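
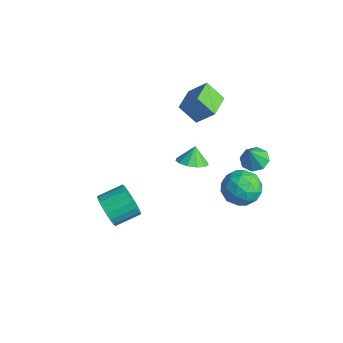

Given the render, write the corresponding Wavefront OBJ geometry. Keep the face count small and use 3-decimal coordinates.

v 0.41 4.074 -2.747
v 1.603 3.694 -2.746
v -0.203 2.146 -2.814
v 0.99 1.766 -2.813
v 0.499 2.293 -1.789
v 0.878 3.484 -1.748
v 0.522 2.356 -3.812
v 0.901 3.547 -3.771
v 1.671 2.633 -3.404
v 1.658 2.594 -2.154
v -0.258 3.246 -3.406
v -0.271 3.207 -2.156
v 1.061 4.053 -2.741
v 0.339 1.787 -2.819
v 0.051 2.096 -2.217
v 0.752 1.873 -2.217
v 0.635 3.93 -2.154
v 1.336 3.707 -2.153
v 0.687 2.883 -1.591
v 0.064 2.133 -3.407
v 0.765 1.91 -3.406
v 0.648 3.967 -3.343
v 1.349 3.744 -3.343
v 0.713 2.957 -3.969
v 1.802 3.206 -3.127
v 1.441 2.073 -3.166
v 1.166 2.419 -3.754
v 1.389 3.12 -3.729
v 1.794 3.183 -2.392
v 1.433 2.05 -2.431
v 1.145 2.359 -1.829
v 1.368 3.06 -1.805
v 1.834 2.559 -2.779
v -0.033 3.79 -3.129
v -0.394 2.657 -3.168
v 0.032 2.78 -3.755
v 0.255 3.481 -3.731
v -0.041 3.767 -2.394
v -0.402 2.634 -2.433
v 0.011 2.72 -1.831
v 0.234 3.421 -1.806
v -0.434 3.281 -2.781
v -0.933 0.691 -0.622
v -0.098 0.486 -0.266
v -1.247 1.089 0.342
v -0.063 0.974 -0.456
v -0.303 1.371 -0.699
v -0.744 1.552 -0.917
v -1.244 1.46 -1.042
v -1.646 1.123 -1.033
v -1.821 0.65 -0.895
v -1.714 0.189 -0.669
v -1.36 -0.113 -0.429
v -0.869 -0.159 -0.25
v -0.399 0.064 -0.189
v -5.24 3.077 1.058
v -4.439 3.798 2.144
v -4.4 3.722 0.01
v -3.598 4.442 1.096
v -4.162 1.778 1.124
v -3.36 2.498 2.21
v -3.321 2.422 0.076
v -2.52 3.143 1.162
v 2.034 2.826 1.125
v 2.63 3.396 1.216
v 2.346 2.294 2.415
v 2.068 3.596 1.434
v 1.486 3.344 1.471
v 1.225 2.789 1.305
v 1.438 2.256 1.034
v 2 2.057 0.816
v 2.582 2.308 0.779
v 2.843 2.863 0.945
v -1.669 -4.356 -3.128
v -1.261 -4.796 -2.231
v -0.963 -3.345 -1.654
v -1.371 -2.904 -2.552
v -0.898 -4.767 -2.494
v -0.6 -3.315 -1.917
v -0.669 -4.666 -2.866
v -0.37 -3.215 -2.289
v -0.612 -4.511 -3.284
v -0.313 -3.06 -2.707
v -0.738 -4.33 -3.675
v -0.44 -2.879 -3.098
v -1.025 -4.153 -3.971
v -0.727 -2.702 -3.395
v -1.424 -4.011 -4.122
v -1.125 -2.56 -3.545
v -1.865 -3.929 -4.101
v -1.566 -2.477 -3.524
v -2.272 -3.92 -3.912
v -1.973 -2.469 -3.335
v -2.575 -3.987 -3.587
v -2.276 -2.536 -3.01
v -2.721 -4.117 -3.183
v -2.423 -2.666 -2.606
v -2.686 -4.289 -2.77
v -2.387 -2.838 -2.193
v -2.474 -4.472 -2.418
v -2.176 -3.021 -1.841
v -2.124 -4.635 -2.19
v -1.825 -3.184 -1.613
v -1.695 -4.75 -2.123
v -1.396 -3.299 -1.546
f 1 38 17
f 38 12 41
f 17 41 6
f 38 41 17
f 1 17 13
f 17 6 18
f 13 18 2
f 17 18 13
f 1 13 22
f 13 2 23
f 22 23 8
f 13 23 22
f 1 22 34
f 22 8 37
f 34 37 11
f 22 37 34
f 1 34 38
f 34 11 42
f 38 42 12
f 34 42 38
f 2 18 29
f 18 6 32
f 29 32 10
f 18 32 29
f 6 41 19
f 41 12 40
f 19 40 5
f 41 40 19
f 12 42 39
f 42 11 35
f 39 35 3
f 42 35 39
f 11 37 36
f 37 8 24
f 36 24 7
f 37 24 36
f 8 23 28
f 23 2 25
f 28 25 9
f 23 25 28
f 4 30 16
f 30 10 31
f 16 31 5
f 30 31 16
f 4 16 14
f 16 5 15
f 14 15 3
f 16 15 14
f 4 14 21
f 14 3 20
f 21 20 7
f 14 20 21
f 4 21 26
f 21 7 27
f 26 27 9
f 21 27 26
f 4 26 30
f 26 9 33
f 30 33 10
f 26 33 30
f 5 31 19
f 31 10 32
f 19 32 6
f 31 32 19
f 3 15 39
f 15 5 40
f 39 40 12
f 15 40 39
f 7 20 36
f 20 3 35
f 36 35 11
f 20 35 36
f 9 27 28
f 27 7 24
f 28 24 8
f 27 24 28
f 10 33 29
f 33 9 25
f 29 25 2
f 33 25 29
f 44 43 46
f 44 46 45
f 46 43 47
f 46 47 45
f 47 43 48
f 47 48 45
f 48 43 49
f 48 49 45
f 49 43 50
f 49 50 45
f 50 43 51
f 50 51 45
f 51 43 52
f 51 52 45
f 52 43 53
f 52 53 45
f 53 43 54
f 53 54 45
f 54 43 55
f 54 55 45
f 55 43 44
f 55 44 45
f 57 59 56
f 60 57 56
f 56 59 58
f 58 60 56
f 57 63 59
f 61 57 60
f 61 63 57
f 59 63 58
f 62 60 58
f 58 63 62
f 62 61 60
f 63 61 62
f 65 64 67
f 65 67 66
f 67 64 68
f 67 68 66
f 68 64 69
f 68 69 66
f 69 64 70
f 69 70 66
f 70 64 71
f 70 71 66
f 71 64 72
f 71 72 66
f 72 64 73
f 72 73 66
f 73 64 65
f 73 65 66
f 75 74 78
f 75 78 76
f 76 78 79
f 76 79 77
f 78 74 80
f 78 80 79
f 79 80 81
f 79 81 77
f 80 74 82
f 80 82 81
f 81 82 83
f 81 83 77
f 82 74 84
f 82 84 83
f 83 84 85
f 83 85 77
f 84 74 86
f 84 86 85
f 85 86 87
f 85 87 77
f 86 74 88
f 86 88 87
f 87 88 89
f 87 89 77
f 88 74 90
f 88 90 89
f 89 90 91
f 89 91 77
f 90 74 92
f 90 92 91
f 91 92 93
f 91 93 77
f 92 74 94
f 92 94 93
f 93 94 95
f 93 95 77
f 94 74 96
f 94 96 95
f 95 96 97
f 95 97 77
f 96 74 98
f 96 98 97
f 97 98 99
f 97 99 77
f 98 74 100
f 98 100 99
f 99 100 101
f 99 101 77
f 100 74 102
f 100 102 101
f 101 102 103
f 101 103 77
f 102 74 104
f 102 104 103
f 103 104 105
f 103 105 77
f 104 74 75
f 104 75 105
f 105 75 76
f 105 76 77



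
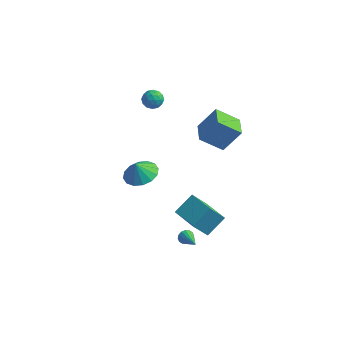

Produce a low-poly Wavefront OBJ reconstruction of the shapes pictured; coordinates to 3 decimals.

v 2.252 -0.335 3.247
v 3.103 0.29 4.693
v 1.514 0.898 3.149
v 2.365 1.522 4.595
v 3.475 0.318 2.245
v 4.326 0.942 3.691
v 2.737 1.55 2.147
v 3.588 2.175 3.593
v 2.611 -2.62 -3.921
v 2.885 -2.574 -4.337
v 3.709 -3.52 -3.299
v 2.959 -2.378 -4.186
v 2.94 -2.247 -3.963
v 2.833 -2.216 -3.73
v 2.667 -2.293 -3.547
v 2.485 -2.458 -3.465
v 2.337 -2.667 -3.506
v 2.262 -2.863 -3.657
v 2.281 -2.994 -3.879
v 2.388 -3.025 -4.113
v 2.555 -2.948 -4.295
v 2.737 -2.783 -4.377
v -1.247 -0.986 -1.01
v -0.603 -1.875 -1.068
v -1.473 -1.214 -0.01
v -0.26 -1.456 -0.895
v -0.181 -0.91 -0.752
v -0.388 -0.385 -0.679
v -0.825 -0.02 -0.694
v -1.376 0.085 -0.794
v -1.892 -0.096 -0.952
v -2.235 -0.516 -1.125
v -2.314 -1.061 -1.267
v -2.107 -1.587 -1.341
v -1.67 -1.951 -1.326
v -1.119 -2.057 -1.226
v -2.994 2.577 2.89
v -2.497 2.868 3.314
v -2.163 2.152 2.206
v -1.666 2.443 2.63
v -2.06 1.895 2.865
v -2.573 2.157 3.288
v -2.087 2.863 2.232
v -2.6 3.125 2.655
v -1.936 3.044 2.907
v -1.919 2.446 3.298
v -2.741 2.574 2.222
v -2.724 1.976 2.613
v -2.818 2.76 3.162
v -1.842 2.26 2.358
v -2.073 1.938 2.496
v -1.781 2.109 2.745
v -2.863 2.342 3.147
v -2.571 2.513 3.396
v -2.314 1.941 3.132
v -2.089 2.507 2.124
v -1.797 2.678 2.373
v -2.879 2.911 2.775
v -2.587 3.082 3.024
v -2.346 3.079 2.388
v -2.196 3.034 3.172
v -1.708 2.785 2.77
v -1.955 3.031 2.536
v -2.257 3.186 2.785
v -2.187 2.683 3.402
v -1.698 2.433 3
v -1.93 2.111 3.138
v -2.232 2.265 3.387
v -1.857 2.786 3.163
v -2.962 2.587 2.52
v -2.473 2.337 2.118
v -2.428 2.755 2.133
v -2.73 2.909 2.382
v -2.952 2.235 2.75
v -2.464 1.986 2.348
v -2.403 1.834 2.735
v -2.705 1.989 2.984
v -2.803 2.234 2.357
v 2.669 -1.825 -3.592
v 3.193 -0.658 -2.682
v 1.037 -1.006 -3.703
v 1.561 0.162 -2.794
v 3.199 -0.962 -5.006
v 3.723 0.206 -4.097
v 1.567 -0.142 -5.118
v 2.091 1.025 -4.208
f 2 4 1
f 5 2 1
f 1 4 3
f 3 5 1
f 2 8 4
f 6 2 5
f 6 8 2
f 4 8 3
f 7 5 3
f 3 8 7
f 7 6 5
f 8 6 7
f 10 9 12
f 10 12 11
f 12 9 13
f 12 13 11
f 13 9 14
f 13 14 11
f 14 9 15
f 14 15 11
f 15 9 16
f 15 16 11
f 16 9 17
f 16 17 11
f 17 9 18
f 17 18 11
f 18 9 19
f 18 19 11
f 19 9 20
f 19 20 11
f 20 9 21
f 20 21 11
f 21 9 22
f 21 22 11
f 22 9 10
f 22 10 11
f 24 23 26
f 24 26 25
f 26 23 27
f 26 27 25
f 27 23 28
f 27 28 25
f 28 23 29
f 28 29 25
f 29 23 30
f 29 30 25
f 30 23 31
f 30 31 25
f 31 23 32
f 31 32 25
f 32 23 33
f 32 33 25
f 33 23 34
f 33 34 25
f 34 23 35
f 34 35 25
f 35 23 36
f 35 36 25
f 36 23 24
f 36 24 25
f 37 74 53
f 74 48 77
f 53 77 42
f 74 77 53
f 37 53 49
f 53 42 54
f 49 54 38
f 53 54 49
f 37 49 58
f 49 38 59
f 58 59 44
f 49 59 58
f 37 58 70
f 58 44 73
f 70 73 47
f 58 73 70
f 37 70 74
f 70 47 78
f 74 78 48
f 70 78 74
f 38 54 65
f 54 42 68
f 65 68 46
f 54 68 65
f 42 77 55
f 77 48 76
f 55 76 41
f 77 76 55
f 48 78 75
f 78 47 71
f 75 71 39
f 78 71 75
f 47 73 72
f 73 44 60
f 72 60 43
f 73 60 72
f 44 59 64
f 59 38 61
f 64 61 45
f 59 61 64
f 40 66 52
f 66 46 67
f 52 67 41
f 66 67 52
f 40 52 50
f 52 41 51
f 50 51 39
f 52 51 50
f 40 50 57
f 50 39 56
f 57 56 43
f 50 56 57
f 40 57 62
f 57 43 63
f 62 63 45
f 57 63 62
f 40 62 66
f 62 45 69
f 66 69 46
f 62 69 66
f 41 67 55
f 67 46 68
f 55 68 42
f 67 68 55
f 39 51 75
f 51 41 76
f 75 76 48
f 51 76 75
f 43 56 72
f 56 39 71
f 72 71 47
f 56 71 72
f 45 63 64
f 63 43 60
f 64 60 44
f 63 60 64
f 46 69 65
f 69 45 61
f 65 61 38
f 69 61 65
f 80 82 79
f 83 80 79
f 79 82 81
f 81 83 79
f 80 86 82
f 84 80 83
f 84 86 80
f 82 86 81
f 85 83 81
f 81 86 85
f 85 84 83
f 86 84 85



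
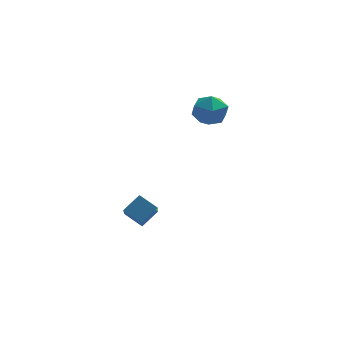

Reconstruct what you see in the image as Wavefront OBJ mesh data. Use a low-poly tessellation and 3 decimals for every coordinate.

v -2.044 -1.158 -2.015
v -1.486 -0.779 -1.515
v -2.006 0.326 -3.184
v -1.448 0.705 -2.684
v -1.432 -1.505 -2.436
v -0.874 -1.126 -1.936
v -1.394 -0.021 -3.605
v -0.836 0.358 -3.105
v 0.627 1.73 1.793
v 1.361 1.77 1.742
v 0.639 0.71 1.178
v 1.373 0.75 1.127
v 1.056 0.619 1.778
v 1.049 1.249 2.158
v 0.951 1.231 0.762
v 0.944 1.861 1.142
v 1.561 1.461 1.104
v 1.625 1.083 1.732
v 0.375 1.397 1.188
v 0.439 1.019 1.816
f 2 4 1
f 5 2 1
f 1 4 3
f 3 5 1
f 2 8 4
f 6 2 5
f 6 8 2
f 4 8 3
f 7 5 3
f 3 8 7
f 7 6 5
f 8 6 7
f 9 20 14
f 9 14 10
f 9 10 16
f 9 16 19
f 9 19 20
f 10 14 18
f 14 20 13
f 20 19 11
f 19 16 15
f 16 10 17
f 12 18 13
f 12 13 11
f 12 11 15
f 12 15 17
f 12 17 18
f 13 18 14
f 11 13 20
f 15 11 19
f 17 15 16
f 18 17 10



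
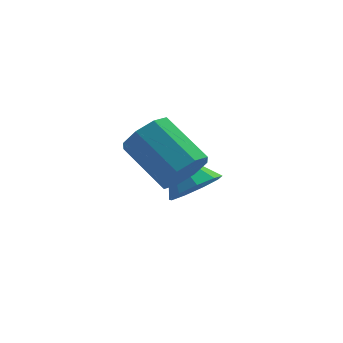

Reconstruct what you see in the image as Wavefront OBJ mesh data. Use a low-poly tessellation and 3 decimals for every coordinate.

v 1.97 -1.357 -4.411
v 2.94 -1.375 -3.915
v 1.33 -0.023 -3.109
v 2.937 -0.855 -4.45
v 2.481 -0.57 -4.966
v 1.785 -0.653 -5.222
v 1.176 -1.065 -5.099
v 0.939 -1.614 -4.654
v 1.183 -2.042 -4.095
v 1.796 -2.15 -3.684
v 2.49 -1.886 -3.613
v 0.801 -4.306 -1.445
v 1.551 -4.288 -0.799
v 0.589 -2.636 0.271
v -0.161 -2.654 -0.375
v 1.669 -3.833 -1.394
v 0.708 -2.182 -0.324
v 1.279 -3.656 -2.018
v 0.318 -2.004 -0.948
v 0.609 -3.859 -2.307
v -0.353 -2.207 -1.237
v 0.051 -4.324 -2.091
v -0.911 -2.672 -1.021
v -0.068 -4.778 -1.496
v -1.029 -3.127 -0.426
v 0.322 -4.956 -0.872
v -0.639 -3.304 0.198
v 0.993 -4.753 -0.583
v 0.031 -3.101 0.487
f 2 1 4
f 2 4 3
f 4 1 5
f 4 5 3
f 5 1 6
f 5 6 3
f 6 1 7
f 6 7 3
f 7 1 8
f 7 8 3
f 8 1 9
f 8 9 3
f 9 1 10
f 9 10 3
f 10 1 11
f 10 11 3
f 11 1 2
f 11 2 3
f 13 12 16
f 13 16 14
f 14 16 17
f 14 17 15
f 16 12 18
f 16 18 17
f 17 18 19
f 17 19 15
f 18 12 20
f 18 20 19
f 19 20 21
f 19 21 15
f 20 12 22
f 20 22 21
f 21 22 23
f 21 23 15
f 22 12 24
f 22 24 23
f 23 24 25
f 23 25 15
f 24 12 26
f 24 26 25
f 25 26 27
f 25 27 15
f 26 12 28
f 26 28 27
f 27 28 29
f 27 29 15
f 28 12 13
f 28 13 29
f 29 13 14
f 29 14 15



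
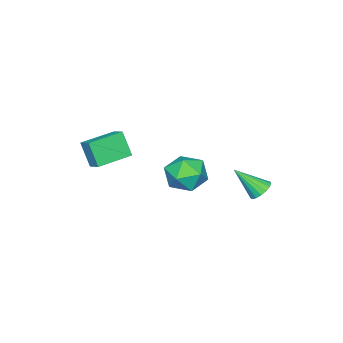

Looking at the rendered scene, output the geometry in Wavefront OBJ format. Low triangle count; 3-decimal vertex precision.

v 0.96 2.598 1.937
v 2.051 2.42 1.677
v 0.949 1.06 2.943
v 2.04 0.882 2.683
v 1.751 1.746 3.36
v 1.759 2.697 2.739
v 1.241 0.783 1.881
v 1.249 1.734 1.26
v 2.225 1.298 1.643
v 2.54 1.893 2.557
v 0.46 1.587 2.063
v 0.775 2.182 2.977
v -1.682 3.839 0.173
v -1.04 3.998 0.068
v -1.178 2.641 1.447
v -1.133 4.202 0.297
v -1.352 4.323 0.498
v -1.647 4.333 0.624
v -1.95 4.23 0.647
v -2.191 4.037 0.561
v -2.316 3.799 0.386
v -2.296 3.57 0.163
v -2.135 3.402 -0.058
v -1.87 3.335 -0.226
v -1.563 3.383 -0.303
v -1.282 3.535 -0.271
v -1.094 3.757 -0.137
v 0.97 -2.149 1.905
v 0.805 -2.805 3.21
v 1.3 -1.428 2.309
v 1.135 -2.084 3.614
v 2.685 -2.856 1.766
v 2.52 -3.512 3.071
v 3.015 -2.135 2.17
v 2.85 -2.791 3.475
f 1 12 6
f 1 6 2
f 1 2 8
f 1 8 11
f 1 11 12
f 2 6 10
f 6 12 5
f 12 11 3
f 11 8 7
f 8 2 9
f 4 10 5
f 4 5 3
f 4 3 7
f 4 7 9
f 4 9 10
f 5 10 6
f 3 5 12
f 7 3 11
f 9 7 8
f 10 9 2
f 14 13 16
f 14 16 15
f 16 13 17
f 16 17 15
f 17 13 18
f 17 18 15
f 18 13 19
f 18 19 15
f 19 13 20
f 19 20 15
f 20 13 21
f 20 21 15
f 21 13 22
f 21 22 15
f 22 13 23
f 22 23 15
f 23 13 24
f 23 24 15
f 24 13 25
f 24 25 15
f 25 13 26
f 25 26 15
f 26 13 27
f 26 27 15
f 27 13 14
f 27 14 15
f 29 31 28
f 32 29 28
f 28 31 30
f 30 32 28
f 29 35 31
f 33 29 32
f 33 35 29
f 31 35 30
f 34 32 30
f 30 35 34
f 34 33 32
f 35 33 34



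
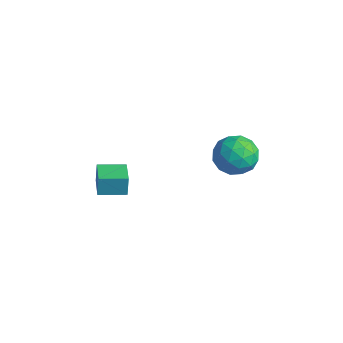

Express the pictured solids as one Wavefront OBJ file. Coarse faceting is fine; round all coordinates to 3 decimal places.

v 0.632 2.078 0.867
v 1.426 2.343 0.382
v 1.394 0.837 1.438
v 2.188 1.102 0.953
v 1.879 1.632 1.701
v 1.407 2.399 1.348
v 1.413 0.781 0.472
v 0.941 1.548 0.119
v 1.908 1.541 0.138
v 2.196 2.067 0.897
v 0.624 1.113 0.923
v 0.912 1.639 1.682
v 0.962 2.32 0.575
v 1.858 0.86 1.245
v 1.676 1.172 1.685
v 2.143 1.327 1.4
v 0.951 2.353 1.142
v 1.418 2.508 0.857
v 1.684 2.09 1.632
v 1.402 0.672 0.963
v 1.869 0.827 0.678
v 0.677 1.853 0.42
v 1.144 2.008 0.135
v 1.136 1.09 0.188
v 1.712 2.004 0.146
v 2.16 1.274 0.482
v 1.704 1.086 0.199
v 1.427 1.537 -0.008
v 1.881 2.313 0.592
v 2.33 1.583 0.928
v 2.148 1.895 1.367
v 1.871 2.346 1.16
v 2.165 1.842 0.449
v 0.49 1.597 0.892
v 0.939 0.867 1.228
v 0.949 0.834 0.66
v 0.672 1.285 0.453
v 0.66 1.906 1.338
v 1.108 1.176 1.674
v 1.393 1.643 1.828
v 1.116 2.094 1.621
v 0.655 1.338 1.371
v -0.092 -3.873 0.55
v -0.176 -3.744 1.396
v -1.023 -3.278 0.366
v -1.107 -3.149 1.213
v 0.527 -2.931 0.467
v 0.443 -2.802 1.314
v -0.404 -2.336 0.284
v -0.488 -2.207 1.13
f 1 38 17
f 38 12 41
f 17 41 6
f 38 41 17
f 1 17 13
f 17 6 18
f 13 18 2
f 17 18 13
f 1 13 22
f 13 2 23
f 22 23 8
f 13 23 22
f 1 22 34
f 22 8 37
f 34 37 11
f 22 37 34
f 1 34 38
f 34 11 42
f 38 42 12
f 34 42 38
f 2 18 29
f 18 6 32
f 29 32 10
f 18 32 29
f 6 41 19
f 41 12 40
f 19 40 5
f 41 40 19
f 12 42 39
f 42 11 35
f 39 35 3
f 42 35 39
f 11 37 36
f 37 8 24
f 36 24 7
f 37 24 36
f 8 23 28
f 23 2 25
f 28 25 9
f 23 25 28
f 4 30 16
f 30 10 31
f 16 31 5
f 30 31 16
f 4 16 14
f 16 5 15
f 14 15 3
f 16 15 14
f 4 14 21
f 14 3 20
f 21 20 7
f 14 20 21
f 4 21 26
f 21 7 27
f 26 27 9
f 21 27 26
f 4 26 30
f 26 9 33
f 30 33 10
f 26 33 30
f 5 31 19
f 31 10 32
f 19 32 6
f 31 32 19
f 3 15 39
f 15 5 40
f 39 40 12
f 15 40 39
f 7 20 36
f 20 3 35
f 36 35 11
f 20 35 36
f 9 27 28
f 27 7 24
f 28 24 8
f 27 24 28
f 10 33 29
f 33 9 25
f 29 25 2
f 33 25 29
f 44 46 43
f 47 44 43
f 43 46 45
f 45 47 43
f 44 50 46
f 48 44 47
f 48 50 44
f 46 50 45
f 49 47 45
f 45 50 49
f 49 48 47
f 50 48 49



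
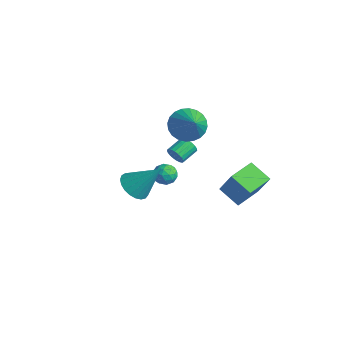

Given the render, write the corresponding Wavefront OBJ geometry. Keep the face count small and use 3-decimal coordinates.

v -1.538 1.547 -2.244
v -1.183 1.418 -2.827
v -1.817 0.462 -2.173
v -1.462 0.333 -2.756
v -1.124 0.506 -2.175
v -0.952 1.176 -2.219
v -2.048 0.704 -2.781
v -1.876 1.374 -2.825
v -1.499 0.896 -3.159
v -0.928 0.774 -2.784
v -2.072 1.106 -2.216
v -1.501 0.984 -1.841
v -1.336 1.578 -2.542
v -1.664 0.302 -2.458
v -1.465 0.404 -2.117
v -1.257 0.328 -2.459
v -1.2 1.436 -2.185
v -0.992 1.36 -2.527
v -0.957 0.824 -2.144
v -2.008 0.52 -2.473
v -1.8 0.444 -2.815
v -1.743 1.552 -2.541
v -1.535 1.476 -2.883
v -2.043 1.056 -2.856
v -1.313 1.195 -3.079
v -1.477 0.557 -3.037
v -1.822 0.775 -3.052
v -1.72 1.17 -3.078
v -0.977 1.123 -2.859
v -1.141 0.486 -2.817
v -0.943 0.587 -2.476
v -0.841 0.982 -2.502
v -1.163 0.817 -3.054
v -1.859 1.394 -2.183
v -2.023 0.757 -2.141
v -2.159 0.898 -2.498
v -2.057 1.293 -2.524
v -1.523 1.323 -1.963
v -1.687 0.685 -1.921
v -1.28 0.71 -1.922
v -1.178 1.105 -1.948
v -1.837 1.063 -1.946
v -0.754 1.807 1.449
v -0.104 1.743 0.652
v 0.674 1.313 2.651
v -0.061 2.128 0.758
v -0.122 2.464 0.969
v -0.28 2.7 1.254
v -0.51 2.8 1.568
v -0.777 2.749 1.864
v -1.041 2.554 2.097
v -1.26 2.246 2.231
v -1.403 1.87 2.246
v -1.447 1.485 2.14
v -1.385 1.149 1.929
v -1.227 0.913 1.644
v -0.997 0.813 1.33
v -0.73 0.864 1.034
v -0.467 1.059 0.801
v -0.247 1.367 0.667
v -1.249 1.403 -1.09
v -0.944 1.628 -1.516
v -1.147 2.582 -1.156
v -1.451 2.357 -0.73
v -1.178 1.615 -1.614
v -1.38 2.57 -1.254
v -1.425 1.56 -1.608
v -1.628 2.515 -1.249
v -1.638 1.474 -1.5
v -1.84 2.429 -1.141
v -1.774 1.374 -1.31
v -1.976 2.329 -0.951
v -1.805 1.28 -1.077
v -2.008 2.235 -0.718
v -1.727 1.21 -0.846
v -1.929 2.164 -0.487
v -1.553 1.178 -0.664
v -1.756 2.132 -0.304
v -1.32 1.19 -0.566
v -1.522 2.145 -0.206
v -1.072 1.245 -0.571
v -1.275 2.2 -0.212
v -0.86 1.331 -0.679
v -1.062 2.286 -0.32
v -0.724 1.431 -0.869
v -0.926 2.386 -0.51
v -0.692 1.525 -1.102
v -0.895 2.48 -0.743
v -0.771 1.596 -1.333
v -0.973 2.55 -0.974
v 2.04 -3.073 0.626
v 2.82 -3.182 0.212
v 2.94 -2.127 2.074
v 2.704 -2.86 0.073
v 2.472 -2.574 0.03
v 2.167 -2.374 0.09
v 1.839 -2.296 0.243
v 1.546 -2.351 0.462
v 1.338 -2.532 0.709
v 1.252 -2.806 0.942
v 1.301 -3.127 1.121
v 1.479 -3.438 1.213
v 1.753 -3.686 1.205
v 2.077 -3.828 1.096
v 2.395 -3.84 0.906
v 2.651 -3.719 0.668
v 2.801 -3.486 0.422
v 2.108 2.997 -3.44
v 0.977 2.617 -2.746
v 1.735 4.477 -3.237
v 0.604 4.097 -2.543
v 3.096 3.023 -1.817
v 1.965 2.643 -1.123
v 2.723 4.503 -1.614
v 1.592 4.123 -0.92
f 1 38 17
f 38 12 41
f 17 41 6
f 38 41 17
f 1 17 13
f 17 6 18
f 13 18 2
f 17 18 13
f 1 13 22
f 13 2 23
f 22 23 8
f 13 23 22
f 1 22 34
f 22 8 37
f 34 37 11
f 22 37 34
f 1 34 38
f 34 11 42
f 38 42 12
f 34 42 38
f 2 18 29
f 18 6 32
f 29 32 10
f 18 32 29
f 6 41 19
f 41 12 40
f 19 40 5
f 41 40 19
f 12 42 39
f 42 11 35
f 39 35 3
f 42 35 39
f 11 37 36
f 37 8 24
f 36 24 7
f 37 24 36
f 8 23 28
f 23 2 25
f 28 25 9
f 23 25 28
f 4 30 16
f 30 10 31
f 16 31 5
f 30 31 16
f 4 16 14
f 16 5 15
f 14 15 3
f 16 15 14
f 4 14 21
f 14 3 20
f 21 20 7
f 14 20 21
f 4 21 26
f 21 7 27
f 26 27 9
f 21 27 26
f 4 26 30
f 26 9 33
f 30 33 10
f 26 33 30
f 5 31 19
f 31 10 32
f 19 32 6
f 31 32 19
f 3 15 39
f 15 5 40
f 39 40 12
f 15 40 39
f 7 20 36
f 20 3 35
f 36 35 11
f 20 35 36
f 9 27 28
f 27 7 24
f 28 24 8
f 27 24 28
f 10 33 29
f 33 9 25
f 29 25 2
f 33 25 29
f 44 43 46
f 44 46 45
f 46 43 47
f 46 47 45
f 47 43 48
f 47 48 45
f 48 43 49
f 48 49 45
f 49 43 50
f 49 50 45
f 50 43 51
f 50 51 45
f 51 43 52
f 51 52 45
f 52 43 53
f 52 53 45
f 53 43 54
f 53 54 45
f 54 43 55
f 54 55 45
f 55 43 56
f 55 56 45
f 56 43 57
f 56 57 45
f 57 43 58
f 57 58 45
f 58 43 59
f 58 59 45
f 59 43 60
f 59 60 45
f 60 43 44
f 60 44 45
f 62 61 65
f 62 65 63
f 63 65 66
f 63 66 64
f 65 61 67
f 65 67 66
f 66 67 68
f 66 68 64
f 67 61 69
f 67 69 68
f 68 69 70
f 68 70 64
f 69 61 71
f 69 71 70
f 70 71 72
f 70 72 64
f 71 61 73
f 71 73 72
f 72 73 74
f 72 74 64
f 73 61 75
f 73 75 74
f 74 75 76
f 74 76 64
f 75 61 77
f 75 77 76
f 76 77 78
f 76 78 64
f 77 61 79
f 77 79 78
f 78 79 80
f 78 80 64
f 79 61 81
f 79 81 80
f 80 81 82
f 80 82 64
f 81 61 83
f 81 83 82
f 82 83 84
f 82 84 64
f 83 61 85
f 83 85 84
f 84 85 86
f 84 86 64
f 85 61 87
f 85 87 86
f 86 87 88
f 86 88 64
f 87 61 89
f 87 89 88
f 88 89 90
f 88 90 64
f 89 61 62
f 89 62 90
f 90 62 63
f 90 63 64
f 92 91 94
f 92 94 93
f 94 91 95
f 94 95 93
f 95 91 96
f 95 96 93
f 96 91 97
f 96 97 93
f 97 91 98
f 97 98 93
f 98 91 99
f 98 99 93
f 99 91 100
f 99 100 93
f 100 91 101
f 100 101 93
f 101 91 102
f 101 102 93
f 102 91 103
f 102 103 93
f 103 91 104
f 103 104 93
f 104 91 105
f 104 105 93
f 105 91 106
f 105 106 93
f 106 91 107
f 106 107 93
f 107 91 92
f 107 92 93
f 109 111 108
f 112 109 108
f 108 111 110
f 110 112 108
f 109 115 111
f 113 109 112
f 113 115 109
f 111 115 110
f 114 112 110
f 110 115 114
f 114 113 112
f 115 113 114



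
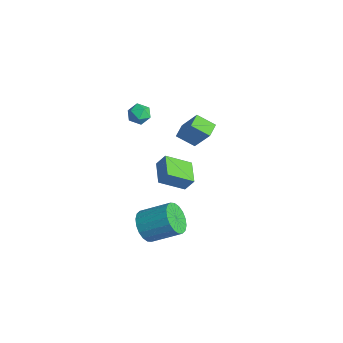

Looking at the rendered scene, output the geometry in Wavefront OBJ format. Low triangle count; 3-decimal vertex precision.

v 0.843 -1.506 1.478
v 1.152 -1.114 2.251
v 1.276 -0.133 0.61
v 1.584 0.258 1.384
v 2.176 -2.078 1.236
v 2.484 -1.687 2.01
v 2.608 -0.706 0.369
v 2.917 -0.314 1.142
v -3.926 -0.09 1.811
v -3.382 0.259 2.185
v -3.238 -1.079 1.735
v -2.694 -0.73 2.109
v -3.328 -0.916 2.458
v -3.753 -0.304 2.505
v -2.867 -0.516 1.415
v -3.292 0.096 1.462
v -2.728 -0.004 1.941
v -3.013 -0.251 2.585
v -3.607 -0.569 1.335
v -3.892 -0.816 1.979
v 3.334 -3.434 -0.958
v 4.061 -3.462 -1.644
v 5.033 -2.155 -0.668
v 4.306 -2.126 0.018
v 3.79 -3.145 -1.8
v 4.763 -1.837 -0.823
v 3.429 -2.884 -1.789
v 4.402 -1.577 -0.812
v 3.049 -2.733 -1.613
v 4.022 -1.426 -0.636
v 2.726 -2.72 -1.308
v 3.699 -1.413 -0.331
v 2.523 -2.849 -0.933
v 3.495 -1.542 0.044
v 2.48 -3.094 -0.564
v 3.453 -1.786 0.413
v 2.607 -3.405 -0.272
v 3.579 -2.098 0.704
v 2.877 -3.723 -0.117
v 3.85 -2.415 0.86
v 3.238 -3.983 -0.128
v 4.211 -2.676 0.849
v 3.618 -4.134 -0.304
v 4.591 -2.827 0.673
v 3.941 -4.147 -0.609
v 4.914 -2.84 0.368
v 4.145 -4.018 -0.984
v 5.117 -2.711 -0.007
v 4.187 -3.774 -1.353
v 5.16 -2.466 -0.376
v -3.129 3.388 -1.47
v -3.863 2.576 -0.808
v -2.079 3.779 0.175
v -2.814 2.966 0.837
v -2.546 2.694 -1.677
v -3.281 1.881 -1.015
v -1.497 3.084 -0.032
v -2.231 2.272 0.63
f 2 4 1
f 5 2 1
f 1 4 3
f 3 5 1
f 2 8 4
f 6 2 5
f 6 8 2
f 4 8 3
f 7 5 3
f 3 8 7
f 7 6 5
f 8 6 7
f 9 20 14
f 9 14 10
f 9 10 16
f 9 16 19
f 9 19 20
f 10 14 18
f 14 20 13
f 20 19 11
f 19 16 15
f 16 10 17
f 12 18 13
f 12 13 11
f 12 11 15
f 12 15 17
f 12 17 18
f 13 18 14
f 11 13 20
f 15 11 19
f 17 15 16
f 18 17 10
f 22 21 25
f 22 25 23
f 23 25 26
f 23 26 24
f 25 21 27
f 25 27 26
f 26 27 28
f 26 28 24
f 27 21 29
f 27 29 28
f 28 29 30
f 28 30 24
f 29 21 31
f 29 31 30
f 30 31 32
f 30 32 24
f 31 21 33
f 31 33 32
f 32 33 34
f 32 34 24
f 33 21 35
f 33 35 34
f 34 35 36
f 34 36 24
f 35 21 37
f 35 37 36
f 36 37 38
f 36 38 24
f 37 21 39
f 37 39 38
f 38 39 40
f 38 40 24
f 39 21 41
f 39 41 40
f 40 41 42
f 40 42 24
f 41 21 43
f 41 43 42
f 42 43 44
f 42 44 24
f 43 21 45
f 43 45 44
f 44 45 46
f 44 46 24
f 45 21 47
f 45 47 46
f 46 47 48
f 46 48 24
f 47 21 49
f 47 49 48
f 48 49 50
f 48 50 24
f 49 21 22
f 49 22 50
f 50 22 23
f 50 23 24
f 52 54 51
f 55 52 51
f 51 54 53
f 53 55 51
f 52 58 54
f 56 52 55
f 56 58 52
f 54 58 53
f 57 55 53
f 53 58 57
f 57 56 55
f 58 56 57



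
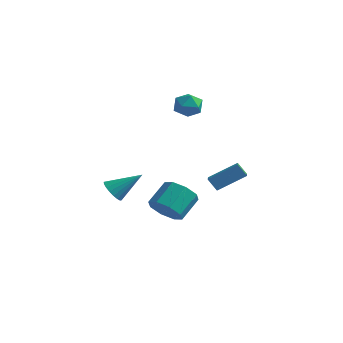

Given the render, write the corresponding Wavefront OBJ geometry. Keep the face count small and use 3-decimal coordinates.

v -1.562 -1.607 -2.619
v -0.828 -1.207 -3.149
v -0.784 0.007 -2.171
v -1.518 -0.393 -1.641
v -1.512 -0.988 -3.39
v -1.468 0.226 -2.412
v -2.226 -1.132 -3.179
v -2.181 0.083 -2.201
v -2.551 -1.554 -2.64
v -2.506 -0.34 -1.662
v -2.296 -2.007 -2.089
v -2.252 -0.793 -1.111
v -1.612 -2.226 -1.848
v -1.568 -1.012 -0.87
v -0.899 -2.083 -2.059
v -0.854 -0.868 -1.081
v -0.574 -1.66 -2.598
v -0.529 -0.446 -1.62
v -0.115 -0.093 -0.478
v 0.891 0.948 0.432
v 0.341 0.049 -1.145
v 1.347 1.09 -0.235
v 0.413 -0.79 -0.265
v 1.419 0.251 0.645
v 0.869 -0.648 -0.932
v 1.875 0.393 -0.022
v -2.66 -4.222 -0.752
v -2.119 -4.317 -1.202
v -1.62 -3.258 0.292
v -2.255 -4.053 -1.311
v -2.471 -3.822 -1.308
v -2.724 -3.671 -1.195
v -2.965 -3.628 -0.995
v -3.145 -3.704 -0.747
v -3.229 -3.881 -0.499
v -3.2 -4.127 -0.302
v -3.064 -4.39 -0.194
v -2.848 -4.621 -0.196
v -2.595 -4.772 -0.309
v -2.354 -4.815 -0.509
v -2.174 -4.739 -0.758
v -2.09 -4.562 -1.005
v -1.968 0.689 4.495
v -1.206 0.832 4.229
v -2.094 -0.292 3.611
v -1.332 -0.149 3.345
v -1.452 -0.465 4.092
v -1.375 0.142 4.638
v -1.925 0.398 3.202
v -1.848 1.005 3.748
v -1.179 0.652 3.429
v -0.887 0.119 3.98
v -2.413 0.421 3.86
v -2.121 -0.112 4.411
f 2 1 5
f 2 5 3
f 3 5 6
f 3 6 4
f 5 1 7
f 5 7 6
f 6 7 8
f 6 8 4
f 7 1 9
f 7 9 8
f 8 9 10
f 8 10 4
f 9 1 11
f 9 11 10
f 10 11 12
f 10 12 4
f 11 1 13
f 11 13 12
f 12 13 14
f 12 14 4
f 13 1 15
f 13 15 14
f 14 15 16
f 14 16 4
f 15 1 17
f 15 17 16
f 16 17 18
f 16 18 4
f 17 1 2
f 17 2 18
f 18 2 3
f 18 3 4
f 20 22 19
f 23 20 19
f 19 22 21
f 21 23 19
f 20 26 22
f 24 20 23
f 24 26 20
f 22 26 21
f 25 23 21
f 21 26 25
f 25 24 23
f 26 24 25
f 28 27 30
f 28 30 29
f 30 27 31
f 30 31 29
f 31 27 32
f 31 32 29
f 32 27 33
f 32 33 29
f 33 27 34
f 33 34 29
f 34 27 35
f 34 35 29
f 35 27 36
f 35 36 29
f 36 27 37
f 36 37 29
f 37 27 38
f 37 38 29
f 38 27 39
f 38 39 29
f 39 27 40
f 39 40 29
f 40 27 41
f 40 41 29
f 41 27 42
f 41 42 29
f 42 27 28
f 42 28 29
f 43 54 48
f 43 48 44
f 43 44 50
f 43 50 53
f 43 53 54
f 44 48 52
f 48 54 47
f 54 53 45
f 53 50 49
f 50 44 51
f 46 52 47
f 46 47 45
f 46 45 49
f 46 49 51
f 46 51 52
f 47 52 48
f 45 47 54
f 49 45 53
f 51 49 50
f 52 51 44



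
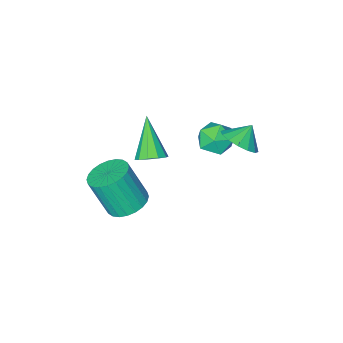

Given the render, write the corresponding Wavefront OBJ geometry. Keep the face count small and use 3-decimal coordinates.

v -0.193 -0.926 0.631
v 0.227 -0.571 1.125
v -0.847 -2.294 2.169
v -0.186 -0.375 1.124
v -0.602 -0.389 0.934
v -0.861 -0.609 0.629
v -0.866 -0.95 0.324
v -0.613 -1.282 0.136
v -0.2 -1.478 0.137
v 0.216 -1.463 0.327
v 0.476 -1.244 0.633
v 0.48 -0.903 0.938
v -3.394 -0.741 0.124
v -2.968 -1.214 -0.604
v -4.772 -1.366 -0.276
v -4.346 -1.839 -1.004
v -4.159 -2.09 -0.089
v -3.307 -1.704 0.159
v -4.433 -0.876 -1.039
v -3.581 -0.49 -0.791
v -3.61 -1.298 -1.322
v -3.441 -2.048 -0.736
v -4.299 -0.532 -0.144
v -4.13 -1.282 0.442
v -3.549 0.917 1.494
v -3.076 0.164 1.881
v -4.251 0.863 2.246
v -2.875 0.569 2.098
v -2.854 1.068 2.153
v -3.019 1.526 2.031
v -3.327 1.821 1.766
v -3.694 1.874 1.427
v -4.022 1.67 1.106
v -4.224 1.264 0.89
v -4.245 0.766 0.835
v -4.079 0.307 0.956
v -3.772 0.012 1.222
v -3.405 -0.04 1.561
v 1.06 -0.953 -2.007
v 1.602 -0.118 -1.84
v 2.143 -0.851 0.074
v 1.6 -1.687 -0.093
v 1.25 -0.01 -1.7
v 1.791 -0.744 0.215
v 0.869 -0.046 -1.606
v 1.41 -0.78 0.308
v 0.517 -0.22 -1.573
v 1.058 -0.954 0.341
v 0.248 -0.506 -1.606
v 0.788 -1.24 0.308
v 0.102 -0.86 -1.701
v 0.642 -1.593 0.213
v 0.102 -1.228 -1.842
v 0.643 -1.961 0.072
v 0.248 -1.554 -2.008
v 0.788 -2.287 -0.094
v 0.517 -1.789 -2.174
v 1.058 -2.522 -0.26
v 0.869 -1.896 -2.315
v 1.41 -2.63 -0.4
v 1.25 -1.86 -2.408
v 1.791 -2.594 -0.494
v 1.602 -1.686 -2.441
v 2.143 -2.42 -0.527
v 1.872 -1.4 -2.408
v 2.412 -2.134 -0.494
v 2.018 -1.047 -2.313
v 2.558 -1.78 -0.399
v 2.017 -0.679 -2.172
v 2.558 -1.412 -0.258
v 1.872 -0.353 -2.006
v 2.412 -1.086 -0.092
f 2 1 4
f 2 4 3
f 4 1 5
f 4 5 3
f 5 1 6
f 5 6 3
f 6 1 7
f 6 7 3
f 7 1 8
f 7 8 3
f 8 1 9
f 8 9 3
f 9 1 10
f 9 10 3
f 10 1 11
f 10 11 3
f 11 1 12
f 11 12 3
f 12 1 2
f 12 2 3
f 13 24 18
f 13 18 14
f 13 14 20
f 13 20 23
f 13 23 24
f 14 18 22
f 18 24 17
f 24 23 15
f 23 20 19
f 20 14 21
f 16 22 17
f 16 17 15
f 16 15 19
f 16 19 21
f 16 21 22
f 17 22 18
f 15 17 24
f 19 15 23
f 21 19 20
f 22 21 14
f 26 25 28
f 26 28 27
f 28 25 29
f 28 29 27
f 29 25 30
f 29 30 27
f 30 25 31
f 30 31 27
f 31 25 32
f 31 32 27
f 32 25 33
f 32 33 27
f 33 25 34
f 33 34 27
f 34 25 35
f 34 35 27
f 35 25 36
f 35 36 27
f 36 25 37
f 36 37 27
f 37 25 38
f 37 38 27
f 38 25 26
f 38 26 27
f 40 39 43
f 40 43 41
f 41 43 44
f 41 44 42
f 43 39 45
f 43 45 44
f 44 45 46
f 44 46 42
f 45 39 47
f 45 47 46
f 46 47 48
f 46 48 42
f 47 39 49
f 47 49 48
f 48 49 50
f 48 50 42
f 49 39 51
f 49 51 50
f 50 51 52
f 50 52 42
f 51 39 53
f 51 53 52
f 52 53 54
f 52 54 42
f 53 39 55
f 53 55 54
f 54 55 56
f 54 56 42
f 55 39 57
f 55 57 56
f 56 57 58
f 56 58 42
f 57 39 59
f 57 59 58
f 58 59 60
f 58 60 42
f 59 39 61
f 59 61 60
f 60 61 62
f 60 62 42
f 61 39 63
f 61 63 62
f 62 63 64
f 62 64 42
f 63 39 65
f 63 65 64
f 64 65 66
f 64 66 42
f 65 39 67
f 65 67 66
f 66 67 68
f 66 68 42
f 67 39 69
f 67 69 68
f 68 69 70
f 68 70 42
f 69 39 71
f 69 71 70
f 70 71 72
f 70 72 42
f 71 39 40
f 71 40 72
f 72 40 41
f 72 41 42



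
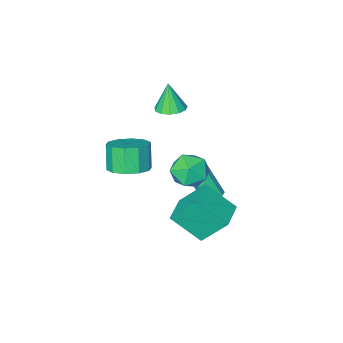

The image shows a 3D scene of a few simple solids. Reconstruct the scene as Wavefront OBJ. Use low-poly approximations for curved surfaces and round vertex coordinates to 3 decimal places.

v -1.977 3.638 -0.426
v -1.17 3.908 -1.043
v -0.89 3.012 0.723
v -0.083 3.282 0.106
v -0.658 4.026 0.575
v -1.33 4.414 -0.135
v -0.73 2.506 -0.185
v -1.402 2.894 -0.895
v -0.399 3.209 -0.894
v -0.354 4.148 -0.424
v -1.706 2.772 0.104
v -1.661 3.711 0.574
v -0.389 -1.185 -3.358
v 0.627 -1.575 -3.302
v 0.325 -2.166 -1.945
v -0.691 -1.775 -2.002
v 0.626 -0.958 -3.033
v 0.324 -1.548 -1.676
v 0.238 -0.427 -2.889
v -0.065 -1.017 -1.532
v -0.39 -0.185 -2.924
v -0.693 -0.776 -1.567
v -1.017 -0.326 -3.125
v -1.32 -0.916 -1.768
v -1.405 -0.794 -3.415
v -1.707 -1.385 -2.058
v -1.404 -1.412 -3.684
v -1.706 -2.002 -2.327
v -1.015 -1.943 -3.828
v -1.318 -2.533 -2.471
v -0.387 -2.184 -3.793
v -0.69 -2.775 -2.436
v 0.24 -2.044 -3.592
v -0.063 -2.634 -2.235
v -2.423 3.022 -5.101
v -1.395 1.879 -3.838
v -3.319 3.913 -3.564
v -2.29 2.77 -2.301
v -1.31 4.07 -5.059
v -0.281 2.927 -3.796
v -2.205 4.961 -3.522
v -1.177 3.818 -2.259
v -3.457 1.633 -4.684
v -2.898 1.632 -4.838
v -2.464 0.646 -3.249
v -3.023 0.647 -3.096
v -2.977 1.952 -4.618
v -2.543 0.966 -3.029
v -3.281 2.123 -4.428
v -2.847 1.137 -2.839
v -3.668 2.065 -4.359
v -3.233 1.078 -2.77
v -3.955 1.804 -4.442
v -3.521 0.818 -2.853
v -4.01 1.464 -4.638
v -3.576 0.478 -3.049
v -3.806 1.203 -4.856
v -3.372 0.216 -3.267
v -3.439 1.143 -4.994
v -3.004 0.157 -3.405
v -3.08 1.312 -4.987
v -2.646 0.326 -3.398
v -3.284 -2.191 -0.709
v -2.67 -2.71 -0.807
v -3.336 -2.549 0.869
v -2.482 -2.306 -0.709
v -2.549 -1.865 -0.611
v -2.849 -1.528 -0.544
v -3.287 -1.401 -0.53
v -3.724 -1.525 -0.573
v -4.022 -1.86 -0.659
v -4.085 -2.3 -0.761
v -3.894 -2.706 -0.847
v -3.509 -2.948 -0.889
v -3.053 -2.949 -0.874
f 1 12 6
f 1 6 2
f 1 2 8
f 1 8 11
f 1 11 12
f 2 6 10
f 6 12 5
f 12 11 3
f 11 8 7
f 8 2 9
f 4 10 5
f 4 5 3
f 4 3 7
f 4 7 9
f 4 9 10
f 5 10 6
f 3 5 12
f 7 3 11
f 9 7 8
f 10 9 2
f 14 13 17
f 14 17 15
f 15 17 18
f 15 18 16
f 17 13 19
f 17 19 18
f 18 19 20
f 18 20 16
f 19 13 21
f 19 21 20
f 20 21 22
f 20 22 16
f 21 13 23
f 21 23 22
f 22 23 24
f 22 24 16
f 23 13 25
f 23 25 24
f 24 25 26
f 24 26 16
f 25 13 27
f 25 27 26
f 26 27 28
f 26 28 16
f 27 13 29
f 27 29 28
f 28 29 30
f 28 30 16
f 29 13 31
f 29 31 30
f 30 31 32
f 30 32 16
f 31 13 33
f 31 33 32
f 32 33 34
f 32 34 16
f 33 13 14
f 33 14 34
f 34 14 15
f 34 15 16
f 36 38 35
f 39 36 35
f 35 38 37
f 37 39 35
f 36 42 38
f 40 36 39
f 40 42 36
f 38 42 37
f 41 39 37
f 37 42 41
f 41 40 39
f 42 40 41
f 44 43 47
f 44 47 45
f 45 47 48
f 45 48 46
f 47 43 49
f 47 49 48
f 48 49 50
f 48 50 46
f 49 43 51
f 49 51 50
f 50 51 52
f 50 52 46
f 51 43 53
f 51 53 52
f 52 53 54
f 52 54 46
f 53 43 55
f 53 55 54
f 54 55 56
f 54 56 46
f 55 43 57
f 55 57 56
f 56 57 58
f 56 58 46
f 57 43 59
f 57 59 58
f 58 59 60
f 58 60 46
f 59 43 61
f 59 61 60
f 60 61 62
f 60 62 46
f 61 43 44
f 61 44 62
f 62 44 45
f 62 45 46
f 64 63 66
f 64 66 65
f 66 63 67
f 66 67 65
f 67 63 68
f 67 68 65
f 68 63 69
f 68 69 65
f 69 63 70
f 69 70 65
f 70 63 71
f 70 71 65
f 71 63 72
f 71 72 65
f 72 63 73
f 72 73 65
f 73 63 74
f 73 74 65
f 74 63 75
f 74 75 65
f 75 63 64
f 75 64 65



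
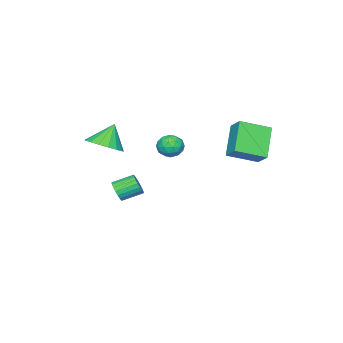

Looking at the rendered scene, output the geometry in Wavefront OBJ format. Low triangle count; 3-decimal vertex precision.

v 1.121 -1.328 2.888
v 1.895 -1.447 3.372
v 0.439 -1.272 3.992
v 1.863 -1.01 3.33
v 1.661 -0.645 3.187
v 1.336 -0.437 2.975
v 0.961 -0.433 2.744
v 0.624 -0.634 2.545
v 0.4 -0.994 2.425
v 0.342 -1.43 2.411
v 0.462 -1.843 2.506
v 0.733 -2.138 2.688
v 1.094 -2.247 2.916
v 1.46 -2.145 3.138
v 1.749 -1.857 3.302
v 0.218 2.081 3.857
v 0.476 2.49 3.435
v 1.144 1.63 3.985
v 1.402 2.039 3.563
v 1.204 2.251 4.135
v 0.632 2.53 4.056
v 0.988 1.59 3.364
v 0.416 1.869 3.285
v 0.952 2.187 3.13
v 1.085 2.595 3.607
v 0.535 1.525 3.813
v 0.668 1.933 4.29
v 0.266 2.325 3.635
v 1.354 1.795 3.785
v 1.238 1.919 4.121
v 1.389 2.16 3.873
v 0.357 2.348 4
v 0.509 2.589 3.752
v 0.937 2.448 4.163
v 1.111 1.531 3.668
v 1.263 1.772 3.42
v 0.231 1.96 3.547
v 0.382 2.201 3.299
v 0.683 1.672 3.257
v 0.697 2.387 3.208
v 1.241 2.122 3.283
v 0.998 1.858 3.166
v 0.662 2.022 3.119
v 0.775 2.627 3.488
v 1.319 2.362 3.563
v 1.203 2.486 3.899
v 0.867 2.65 3.853
v 1.055 2.449 3.309
v 0.301 1.758 3.857
v 0.845 1.493 3.932
v 0.753 1.47 3.567
v 0.417 1.634 3.521
v 0.379 1.998 4.137
v 0.923 1.733 4.212
v 0.958 2.098 4.301
v 0.622 2.262 4.254
v 0.565 1.671 4.111
v -3.281 3.794 1.683
v -4.403 3.254 2.955
v -2.933 4.506 2.292
v -4.055 3.967 3.564
v -2.205 2.813 2.216
v -3.327 2.274 3.488
v -1.857 3.526 2.825
v -2.979 2.986 4.097
v -1.105 -2.455 -1.192
v -0.735 -2.343 -0.759
v -1.445 -1.634 -0.335
v -1.815 -1.745 -0.768
v -0.67 -2.18 -0.924
v -1.38 -1.47 -0.5
v -0.68 -2.064 -1.135
v -1.391 -1.354 -0.711
v -0.764 -2.015 -1.356
v -1.474 -1.306 -0.932
v -0.906 -2.043 -1.549
v -1.617 -1.333 -1.125
v -1.083 -2.142 -1.68
v -1.794 -1.432 -1.256
v -1.264 -2.295 -1.726
v -1.974 -1.585 -1.302
v -1.417 -2.476 -1.68
v -2.127 -1.766 -1.256
v -1.516 -2.653 -1.55
v -2.226 -1.943 -1.126
v -1.544 -2.795 -1.358
v -2.254 -2.086 -0.934
v -1.496 -2.879 -1.137
v -2.206 -2.17 -0.713
v -1.381 -2.89 -0.925
v -2.091 -2.18 -0.501
v -1.217 -2.825 -0.76
v -1.928 -2.116 -0.336
v -1.035 -2.697 -0.67
v -1.745 -1.987 -0.245
v -0.864 -2.526 -0.669
v -1.574 -1.816 -0.245
f 2 1 4
f 2 4 3
f 4 1 5
f 4 5 3
f 5 1 6
f 5 6 3
f 6 1 7
f 6 7 3
f 7 1 8
f 7 8 3
f 8 1 9
f 8 9 3
f 9 1 10
f 9 10 3
f 10 1 11
f 10 11 3
f 11 1 12
f 11 12 3
f 12 1 13
f 12 13 3
f 13 1 14
f 13 14 3
f 14 1 15
f 14 15 3
f 15 1 2
f 15 2 3
f 16 53 32
f 53 27 56
f 32 56 21
f 53 56 32
f 16 32 28
f 32 21 33
f 28 33 17
f 32 33 28
f 16 28 37
f 28 17 38
f 37 38 23
f 28 38 37
f 16 37 49
f 37 23 52
f 49 52 26
f 37 52 49
f 16 49 53
f 49 26 57
f 53 57 27
f 49 57 53
f 17 33 44
f 33 21 47
f 44 47 25
f 33 47 44
f 21 56 34
f 56 27 55
f 34 55 20
f 56 55 34
f 27 57 54
f 57 26 50
f 54 50 18
f 57 50 54
f 26 52 51
f 52 23 39
f 51 39 22
f 52 39 51
f 23 38 43
f 38 17 40
f 43 40 24
f 38 40 43
f 19 45 31
f 45 25 46
f 31 46 20
f 45 46 31
f 19 31 29
f 31 20 30
f 29 30 18
f 31 30 29
f 19 29 36
f 29 18 35
f 36 35 22
f 29 35 36
f 19 36 41
f 36 22 42
f 41 42 24
f 36 42 41
f 19 41 45
f 41 24 48
f 45 48 25
f 41 48 45
f 20 46 34
f 46 25 47
f 34 47 21
f 46 47 34
f 18 30 54
f 30 20 55
f 54 55 27
f 30 55 54
f 22 35 51
f 35 18 50
f 51 50 26
f 35 50 51
f 24 42 43
f 42 22 39
f 43 39 23
f 42 39 43
f 25 48 44
f 48 24 40
f 44 40 17
f 48 40 44
f 59 61 58
f 62 59 58
f 58 61 60
f 60 62 58
f 59 65 61
f 63 59 62
f 63 65 59
f 61 65 60
f 64 62 60
f 60 65 64
f 64 63 62
f 65 63 64
f 67 66 70
f 67 70 68
f 68 70 71
f 68 71 69
f 70 66 72
f 70 72 71
f 71 72 73
f 71 73 69
f 72 66 74
f 72 74 73
f 73 74 75
f 73 75 69
f 74 66 76
f 74 76 75
f 75 76 77
f 75 77 69
f 76 66 78
f 76 78 77
f 77 78 79
f 77 79 69
f 78 66 80
f 78 80 79
f 79 80 81
f 79 81 69
f 80 66 82
f 80 82 81
f 81 82 83
f 81 83 69
f 82 66 84
f 82 84 83
f 83 84 85
f 83 85 69
f 84 66 86
f 84 86 85
f 85 86 87
f 85 87 69
f 86 66 88
f 86 88 87
f 87 88 89
f 87 89 69
f 88 66 90
f 88 90 89
f 89 90 91
f 89 91 69
f 90 66 92
f 90 92 91
f 91 92 93
f 91 93 69
f 92 66 94
f 92 94 93
f 93 94 95
f 93 95 69
f 94 66 96
f 94 96 95
f 95 96 97
f 95 97 69
f 96 66 67
f 96 67 97
f 97 67 68
f 97 68 69



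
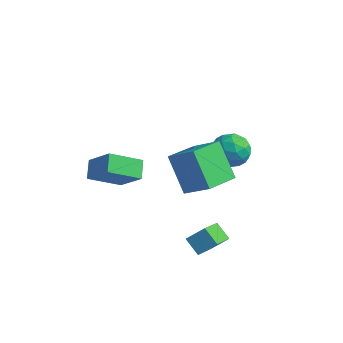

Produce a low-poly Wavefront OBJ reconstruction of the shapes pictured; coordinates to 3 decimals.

v 1.321 -2.528 -3.742
v 1.695 -3.99 -2.779
v 0.604 -2.36 -3.208
v 0.978 -3.822 -2.245
v 1.882 -1.998 -3.155
v 2.256 -3.46 -2.192
v 1.165 -1.83 -2.621
v 1.539 -3.292 -1.658
v 0.34 0.856 0.769
v 0.85 0.758 0.029
v 0.21 -0.598 0.871
v 0.72 -0.696 0.131
v 1.09 -0.393 0.899
v 1.171 0.505 0.835
v -0.111 -0.345 0.065
v -0.03 0.553 0.001
v 0.572 0.016 -0.407
v 1.314 -0.014 0.109
v -0.254 0.174 0.791
v 0.488 0.144 1.307
v 0.606 0.935 0.39
v 0.454 -0.775 0.51
v 0.671 -0.597 0.961
v 0.971 -0.654 0.526
v 0.795 0.786 0.864
v 1.095 0.728 0.429
v 1.236 0.052 0.94
v -0.035 -0.568 0.471
v 0.265 -0.626 0.036
v 0.089 0.814 0.374
v 0.389 0.757 -0.061
v -0.176 0.108 -0.04
v 0.742 0.441 -0.301
v 0.666 -0.414 -0.241
v 0.178 -0.207 -0.28
v 0.225 0.321 -0.317
v 1.179 0.423 0.002
v 1.103 -0.431 0.062
v 1.32 -0.254 0.513
v 1.367 0.275 0.476
v 1.015 -0.013 -0.254
v -0.043 0.591 0.838
v -0.119 -0.263 0.898
v -0.307 -0.115 0.424
v -0.26 0.414 0.387
v 0.394 0.574 1.141
v 0.318 -0.281 1.201
v 0.835 -0.161 1.217
v 0.882 0.367 1.18
v 0.045 0.173 1.154
v -3.267 -2.466 -1.919
v -4.153 -3.614 -1.111
v -3.683 -1.777 -1.395
v -4.569 -2.924 -0.588
v -2.091 -2.596 -0.812
v -2.977 -3.743 -0.005
v -2.507 -1.906 -0.289
v -3.393 -3.054 0.519
v 0.988 -3.973 0.802
v -0.099 -3.528 2.27
v 1.171 -2.42 0.465
v 0.084 -1.974 1.933
v 2.176 -3.926 1.667
v 1.089 -3.48 3.135
v 2.359 -2.372 1.33
v 1.272 -1.927 2.798
f 2 4 1
f 5 2 1
f 1 4 3
f 3 5 1
f 2 8 4
f 6 2 5
f 6 8 2
f 4 8 3
f 7 5 3
f 3 8 7
f 7 6 5
f 8 6 7
f 9 46 25
f 46 20 49
f 25 49 14
f 46 49 25
f 9 25 21
f 25 14 26
f 21 26 10
f 25 26 21
f 9 21 30
f 21 10 31
f 30 31 16
f 21 31 30
f 9 30 42
f 30 16 45
f 42 45 19
f 30 45 42
f 9 42 46
f 42 19 50
f 46 50 20
f 42 50 46
f 10 26 37
f 26 14 40
f 37 40 18
f 26 40 37
f 14 49 27
f 49 20 48
f 27 48 13
f 49 48 27
f 20 50 47
f 50 19 43
f 47 43 11
f 50 43 47
f 19 45 44
f 45 16 32
f 44 32 15
f 45 32 44
f 16 31 36
f 31 10 33
f 36 33 17
f 31 33 36
f 12 38 24
f 38 18 39
f 24 39 13
f 38 39 24
f 12 24 22
f 24 13 23
f 22 23 11
f 24 23 22
f 12 22 29
f 22 11 28
f 29 28 15
f 22 28 29
f 12 29 34
f 29 15 35
f 34 35 17
f 29 35 34
f 12 34 38
f 34 17 41
f 38 41 18
f 34 41 38
f 13 39 27
f 39 18 40
f 27 40 14
f 39 40 27
f 11 23 47
f 23 13 48
f 47 48 20
f 23 48 47
f 15 28 44
f 28 11 43
f 44 43 19
f 28 43 44
f 17 35 36
f 35 15 32
f 36 32 16
f 35 32 36
f 18 41 37
f 41 17 33
f 37 33 10
f 41 33 37
f 52 54 51
f 55 52 51
f 51 54 53
f 53 55 51
f 52 58 54
f 56 52 55
f 56 58 52
f 54 58 53
f 57 55 53
f 53 58 57
f 57 56 55
f 58 56 57
f 60 62 59
f 63 60 59
f 59 62 61
f 61 63 59
f 60 66 62
f 64 60 63
f 64 66 60
f 62 66 61
f 65 63 61
f 61 66 65
f 65 64 63
f 66 64 65



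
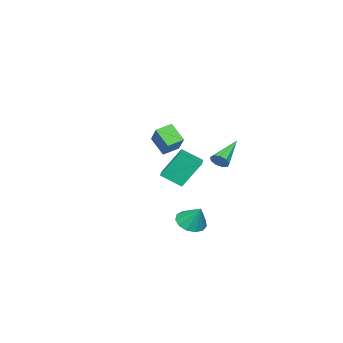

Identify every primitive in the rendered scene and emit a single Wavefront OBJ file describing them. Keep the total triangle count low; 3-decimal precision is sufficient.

v -4.241 -3.488 -2.177
v -4.386 -4.417 -1.194
v -3.207 -2.426 -1.021
v -3.352 -3.355 -0.038
v -3.388 -3.965 -2.502
v -3.533 -4.894 -1.519
v -2.354 -2.903 -1.346
v -2.499 -3.832 -0.363
v 3.709 2.817 -3.814
v 4.153 3.383 -4.285
v 3.951 3.583 -2.666
v 3.693 3.534 -4.288
v 3.238 3.458 -4.141
v 2.932 3.178 -3.89
v 2.873 2.784 -3.614
v 3.079 2.4 -3.402
v 3.486 2.149 -3.32
v 3.963 2.11 -3.395
v 4.359 2.296 -3.603
v 4.549 2.647 -3.877
v 4.473 3.052 -4.132
v 1.453 3.037 -0.21
v 1.706 3.223 0.253
v -0.253 2.963 0.75
v 1.577 3.519 0.046
v 1.39 3.589 -0.281
v 1.233 3.4 -0.575
v 1.179 3.042 -0.698
v 1.253 2.681 -0.593
v 1.421 2.486 -0.309
v 1.604 2.549 0.021
v 1.717 2.84 0.243
v -0.569 -0.624 -3.094
v -0.047 -1.67 -2.343
v -1.258 0.181 -1.493
v -0.736 -0.865 -0.742
v 0.456 -0.015 -2.958
v 0.978 -1.061 -2.207
v -0.233 0.79 -1.357
v 0.289 -0.256 -0.606
f 2 4 1
f 5 2 1
f 1 4 3
f 3 5 1
f 2 8 4
f 6 2 5
f 6 8 2
f 4 8 3
f 7 5 3
f 3 8 7
f 7 6 5
f 8 6 7
f 10 9 12
f 10 12 11
f 12 9 13
f 12 13 11
f 13 9 14
f 13 14 11
f 14 9 15
f 14 15 11
f 15 9 16
f 15 16 11
f 16 9 17
f 16 17 11
f 17 9 18
f 17 18 11
f 18 9 19
f 18 19 11
f 19 9 20
f 19 20 11
f 20 9 21
f 20 21 11
f 21 9 10
f 21 10 11
f 23 22 25
f 23 25 24
f 25 22 26
f 25 26 24
f 26 22 27
f 26 27 24
f 27 22 28
f 27 28 24
f 28 22 29
f 28 29 24
f 29 22 30
f 29 30 24
f 30 22 31
f 30 31 24
f 31 22 32
f 31 32 24
f 32 22 23
f 32 23 24
f 34 36 33
f 37 34 33
f 33 36 35
f 35 37 33
f 34 40 36
f 38 34 37
f 38 40 34
f 36 40 35
f 39 37 35
f 35 40 39
f 39 38 37
f 40 38 39



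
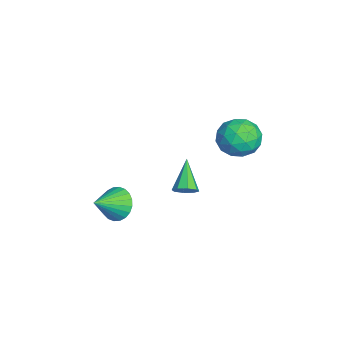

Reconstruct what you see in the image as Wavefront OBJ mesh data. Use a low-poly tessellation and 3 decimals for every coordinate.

v 1.912 0.075 -3.502
v 2.306 0.156 -3.031
v 0.548 0.185 -2.378
v 2.175 0.566 -3.23
v 1.889 0.688 -3.589
v 1.617 0.451 -3.897
v 1.517 -0.006 -3.973
v 1.648 -0.416 -3.773
v 1.934 -0.539 -3.415
v 2.207 -0.301 -3.107
v 2.548 2.279 1.485
v 3.025 2.962 0.81
v 4.095 1.618 1.91
v 4.572 2.301 1.235
v 4.111 2.668 2.131
v 3.154 3.076 1.868
v 3.966 1.504 0.852
v 3.009 1.912 0.589
v 3.901 2.483 0.418
v 3.991 3.202 1.209
v 3.129 1.378 1.511
v 3.219 2.097 2.302
v 2.651 2.678 1.11
v 4.469 1.902 1.61
v 4.198 2.117 2.137
v 4.479 2.519 1.74
v 2.727 2.745 1.732
v 3.007 3.147 1.335
v 3.645 2.974 2.112
v 4.113 1.433 1.385
v 4.393 1.835 0.988
v 2.641 2.061 0.98
v 2.922 2.463 0.583
v 3.475 1.606 0.608
v 3.446 2.798 0.483
v 4.356 2.41 0.733
v 3.999 1.942 0.508
v 3.437 2.182 0.353
v 3.499 3.221 0.948
v 4.408 2.833 1.198
v 4.137 3.048 1.725
v 3.575 3.288 1.57
v 4.014 2.94 0.718
v 2.712 1.747 1.522
v 3.621 1.359 1.772
v 3.545 1.292 1.15
v 2.983 1.532 0.995
v 2.764 2.17 1.987
v 3.674 1.782 2.237
v 3.683 2.398 2.367
v 3.121 2.638 2.212
v 3.106 1.64 2.002
v 2.072 -3.014 -4.212
v 2.622 -3.149 -4.949
v 2.928 -4.026 -3.388
v 2.79 -2.873 -4.785
v 2.849 -2.618 -4.533
v 2.79 -2.424 -4.232
v 2.621 -2.319 -3.929
v 2.369 -2.321 -3.668
v 2.071 -2.428 -3.49
v 1.774 -2.624 -3.422
v 1.522 -2.88 -3.474
v 1.353 -3.156 -3.638
v 1.295 -3.41 -3.89
v 1.354 -3.605 -4.191
v 1.523 -3.709 -4.494
v 1.775 -3.708 -4.755
v 2.073 -3.601 -4.933
v 2.37 -3.405 -5.001
f 2 1 4
f 2 4 3
f 4 1 5
f 4 5 3
f 5 1 6
f 5 6 3
f 6 1 7
f 6 7 3
f 7 1 8
f 7 8 3
f 8 1 9
f 8 9 3
f 9 1 10
f 9 10 3
f 10 1 2
f 10 2 3
f 11 48 27
f 48 22 51
f 27 51 16
f 48 51 27
f 11 27 23
f 27 16 28
f 23 28 12
f 27 28 23
f 11 23 32
f 23 12 33
f 32 33 18
f 23 33 32
f 11 32 44
f 32 18 47
f 44 47 21
f 32 47 44
f 11 44 48
f 44 21 52
f 48 52 22
f 44 52 48
f 12 28 39
f 28 16 42
f 39 42 20
f 28 42 39
f 16 51 29
f 51 22 50
f 29 50 15
f 51 50 29
f 22 52 49
f 52 21 45
f 49 45 13
f 52 45 49
f 21 47 46
f 47 18 34
f 46 34 17
f 47 34 46
f 18 33 38
f 33 12 35
f 38 35 19
f 33 35 38
f 14 40 26
f 40 20 41
f 26 41 15
f 40 41 26
f 14 26 24
f 26 15 25
f 24 25 13
f 26 25 24
f 14 24 31
f 24 13 30
f 31 30 17
f 24 30 31
f 14 31 36
f 31 17 37
f 36 37 19
f 31 37 36
f 14 36 40
f 36 19 43
f 40 43 20
f 36 43 40
f 15 41 29
f 41 20 42
f 29 42 16
f 41 42 29
f 13 25 49
f 25 15 50
f 49 50 22
f 25 50 49
f 17 30 46
f 30 13 45
f 46 45 21
f 30 45 46
f 19 37 38
f 37 17 34
f 38 34 18
f 37 34 38
f 20 43 39
f 43 19 35
f 39 35 12
f 43 35 39
f 54 53 56
f 54 56 55
f 56 53 57
f 56 57 55
f 57 53 58
f 57 58 55
f 58 53 59
f 58 59 55
f 59 53 60
f 59 60 55
f 60 53 61
f 60 61 55
f 61 53 62
f 61 62 55
f 62 53 63
f 62 63 55
f 63 53 64
f 63 64 55
f 64 53 65
f 64 65 55
f 65 53 66
f 65 66 55
f 66 53 67
f 66 67 55
f 67 53 68
f 67 68 55
f 68 53 69
f 68 69 55
f 69 53 70
f 69 70 55
f 70 53 54
f 70 54 55



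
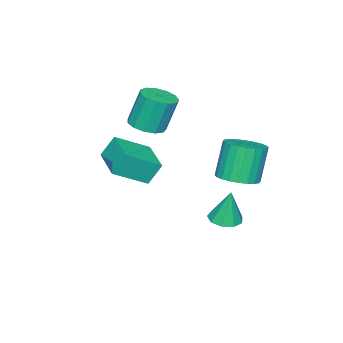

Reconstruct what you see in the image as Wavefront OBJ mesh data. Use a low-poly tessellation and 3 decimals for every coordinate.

v -1.554 3.194 -1.043
v -0.777 3.482 -1.085
v -1.566 3.486 0.763
v -1.146 3.907 -1.156
v -1.706 3.999 -1.175
v -2.195 3.714 -1.132
v -2.384 3.185 -1.047
v -2.185 2.66 -0.961
v -1.69 2.385 -0.913
v -1.132 2.488 -0.926
v -0.771 2.921 -0.994
v -2.768 -1.901 2.958
v -1.91 -1.481 3.052
v -2.334 -1.039 4.956
v -3.192 -1.459 4.862
v -2.251 -1.095 2.886
v -2.675 -0.653 4.79
v -2.756 -0.965 2.744
v -3.18 -0.523 4.647
v -3.265 -1.132 2.669
v -3.689 -0.691 4.573
v -3.616 -1.543 2.686
v -4.041 -1.102 4.59
v -3.698 -2.068 2.789
v -4.122 -1.626 4.693
v -3.484 -2.54 2.946
v -3.909 -2.098 4.85
v -3.043 -2.808 3.107
v -3.468 -2.367 5.011
v -2.515 -2.789 3.221
v -2.939 -2.347 5.124
v -2.067 -2.488 3.251
v -2.491 -2.046 5.154
v -1.841 -2 3.188
v -2.265 -1.558 5.092
v -0.605 -0.269 3.013
v 0.702 -1.307 3.981
v 0.672 1.241 2.907
v 1.979 0.202 3.875
v -0.159 -0.722 1.925
v 1.148 -1.761 2.893
v 1.118 0.787 1.819
v 2.425 -0.251 2.787
v -1.646 3.761 1.734
v -1.131 2.876 1.916
v -1.839 2.853 3.808
v -2.354 3.739 3.626
v -0.854 3.153 2.023
v -1.562 3.13 3.915
v -0.697 3.522 2.087
v -1.406 3.499 3.978
v -0.685 3.927 2.096
v -1.393 3.904 3.988
v -0.819 4.307 2.05
v -1.527 4.284 3.942
v -1.079 4.605 1.957
v -1.787 4.582 3.848
v -1.425 4.773 1.829
v -2.134 4.75 3.721
v -1.805 4.788 1.687
v -2.513 4.765 3.579
v -2.161 4.647 1.552
v -2.869 4.624 3.444
v -2.438 4.37 1.445
v -3.146 4.347 3.337
v -2.594 4.001 1.382
v -3.303 3.978 3.273
v -2.607 3.596 1.372
v -3.315 3.573 3.264
v -2.473 3.216 1.418
v -3.181 3.193 3.31
v -2.213 2.918 1.512
v -2.921 2.895 3.403
v -1.866 2.75 1.639
v -2.575 2.727 3.531
v -1.487 2.735 1.781
v -2.195 2.712 3.673
f 2 1 4
f 2 4 3
f 4 1 5
f 4 5 3
f 5 1 6
f 5 6 3
f 6 1 7
f 6 7 3
f 7 1 8
f 7 8 3
f 8 1 9
f 8 9 3
f 9 1 10
f 9 10 3
f 10 1 11
f 10 11 3
f 11 1 2
f 11 2 3
f 13 12 16
f 13 16 14
f 14 16 17
f 14 17 15
f 16 12 18
f 16 18 17
f 17 18 19
f 17 19 15
f 18 12 20
f 18 20 19
f 19 20 21
f 19 21 15
f 20 12 22
f 20 22 21
f 21 22 23
f 21 23 15
f 22 12 24
f 22 24 23
f 23 24 25
f 23 25 15
f 24 12 26
f 24 26 25
f 25 26 27
f 25 27 15
f 26 12 28
f 26 28 27
f 27 28 29
f 27 29 15
f 28 12 30
f 28 30 29
f 29 30 31
f 29 31 15
f 30 12 32
f 30 32 31
f 31 32 33
f 31 33 15
f 32 12 34
f 32 34 33
f 33 34 35
f 33 35 15
f 34 12 13
f 34 13 35
f 35 13 14
f 35 14 15
f 37 39 36
f 40 37 36
f 36 39 38
f 38 40 36
f 37 43 39
f 41 37 40
f 41 43 37
f 39 43 38
f 42 40 38
f 38 43 42
f 42 41 40
f 43 41 42
f 45 44 48
f 45 48 46
f 46 48 49
f 46 49 47
f 48 44 50
f 48 50 49
f 49 50 51
f 49 51 47
f 50 44 52
f 50 52 51
f 51 52 53
f 51 53 47
f 52 44 54
f 52 54 53
f 53 54 55
f 53 55 47
f 54 44 56
f 54 56 55
f 55 56 57
f 55 57 47
f 56 44 58
f 56 58 57
f 57 58 59
f 57 59 47
f 58 44 60
f 58 60 59
f 59 60 61
f 59 61 47
f 60 44 62
f 60 62 61
f 61 62 63
f 61 63 47
f 62 44 64
f 62 64 63
f 63 64 65
f 63 65 47
f 64 44 66
f 64 66 65
f 65 66 67
f 65 67 47
f 66 44 68
f 66 68 67
f 67 68 69
f 67 69 47
f 68 44 70
f 68 70 69
f 69 70 71
f 69 71 47
f 70 44 72
f 70 72 71
f 71 72 73
f 71 73 47
f 72 44 74
f 72 74 73
f 73 74 75
f 73 75 47
f 74 44 76
f 74 76 75
f 75 76 77
f 75 77 47
f 76 44 45
f 76 45 77
f 77 45 46
f 77 46 47



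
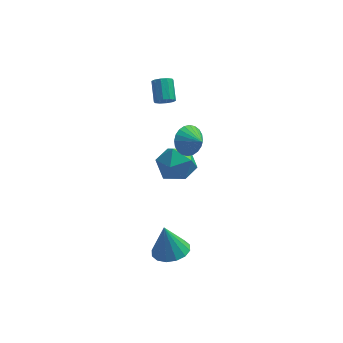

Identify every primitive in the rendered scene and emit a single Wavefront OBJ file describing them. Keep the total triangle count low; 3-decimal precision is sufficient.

v -2.499 1.778 -0.691
v -1.86 2.739 -0.769
v -1.04 0.761 -1.271
v -0.401 1.722 -1.349
v -0.724 1.324 -0.312
v -1.626 1.953 0.047
v -1.274 1.547 -2.087
v -2.176 2.176 -1.728
v -1.103 2.596 -1.631
v -0.763 2.459 -0.534
v -2.137 1.041 -1.506
v -1.797 0.904 -0.409
v -1.995 2.519 3.437
v -1.51 2.407 3.671
v -1.6 3.449 4.357
v -2.085 3.561 4.123
v -1.452 2.595 3.394
v -1.542 3.636 4.079
v -1.602 2.754 3.133
v -1.691 3.795 3.818
v -1.901 2.823 2.988
v -1.991 3.864 3.674
v -2.237 2.776 3.015
v -2.327 3.818 3.701
v -2.48 2.631 3.203
v -2.57 3.673 3.889
v -2.538 2.444 3.481
v -2.628 3.485 4.166
v -2.389 2.285 3.742
v -2.478 3.326 4.427
v -2.089 2.216 3.886
v -2.179 3.257 4.572
v -1.753 2.262 3.859
v -1.843 3.304 4.545
v -0.956 -0.723 3.52
v -0.257 -0.377 3.134
v -0.324 -1.397 4.06
v -0.284 -0.182 3.41
v -0.413 -0.068 3.703
v -0.624 -0.054 3.968
v -0.887 -0.142 4.165
v -1.159 -0.319 4.263
v -1.401 -0.557 4.249
v -1.575 -0.82 4.124
v -1.655 -1.068 3.906
v -1.628 -1.264 3.63
v -1.499 -1.377 3.338
v -1.287 -1.391 3.073
v -1.025 -1.303 2.876
v -0.752 -1.127 2.777
v -0.511 -0.889 2.791
v -0.337 -0.626 2.917
v -1.9 -3.391 -2.648
v -1.222 -2.698 -2.635
v -2.22 -3.109 -1.012
v -1.648 -2.461 -2.759
v -2.141 -2.474 -2.853
v -2.569 -2.733 -2.892
v -2.819 -3.168 -2.866
v -2.822 -3.663 -2.781
v -2.578 -4.085 -2.66
v -2.153 -4.321 -2.536
v -1.66 -4.308 -2.442
v -1.231 -4.05 -2.403
v -0.982 -3.615 -2.429
v -0.979 -3.12 -2.514
f 1 12 6
f 1 6 2
f 1 2 8
f 1 8 11
f 1 11 12
f 2 6 10
f 6 12 5
f 12 11 3
f 11 8 7
f 8 2 9
f 4 10 5
f 4 5 3
f 4 3 7
f 4 7 9
f 4 9 10
f 5 10 6
f 3 5 12
f 7 3 11
f 9 7 8
f 10 9 2
f 14 13 17
f 14 17 15
f 15 17 18
f 15 18 16
f 17 13 19
f 17 19 18
f 18 19 20
f 18 20 16
f 19 13 21
f 19 21 20
f 20 21 22
f 20 22 16
f 21 13 23
f 21 23 22
f 22 23 24
f 22 24 16
f 23 13 25
f 23 25 24
f 24 25 26
f 24 26 16
f 25 13 27
f 25 27 26
f 26 27 28
f 26 28 16
f 27 13 29
f 27 29 28
f 28 29 30
f 28 30 16
f 29 13 31
f 29 31 30
f 30 31 32
f 30 32 16
f 31 13 33
f 31 33 32
f 32 33 34
f 32 34 16
f 33 13 14
f 33 14 34
f 34 14 15
f 34 15 16
f 36 35 38
f 36 38 37
f 38 35 39
f 38 39 37
f 39 35 40
f 39 40 37
f 40 35 41
f 40 41 37
f 41 35 42
f 41 42 37
f 42 35 43
f 42 43 37
f 43 35 44
f 43 44 37
f 44 35 45
f 44 45 37
f 45 35 46
f 45 46 37
f 46 35 47
f 46 47 37
f 47 35 48
f 47 48 37
f 48 35 49
f 48 49 37
f 49 35 50
f 49 50 37
f 50 35 51
f 50 51 37
f 51 35 52
f 51 52 37
f 52 35 36
f 52 36 37
f 54 53 56
f 54 56 55
f 56 53 57
f 56 57 55
f 57 53 58
f 57 58 55
f 58 53 59
f 58 59 55
f 59 53 60
f 59 60 55
f 60 53 61
f 60 61 55
f 61 53 62
f 61 62 55
f 62 53 63
f 62 63 55
f 63 53 64
f 63 64 55
f 64 53 65
f 64 65 55
f 65 53 66
f 65 66 55
f 66 53 54
f 66 54 55



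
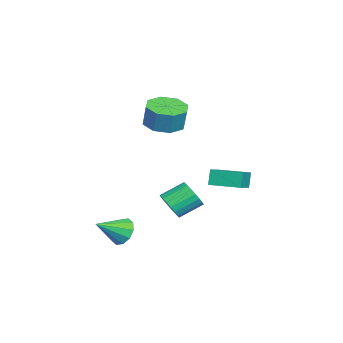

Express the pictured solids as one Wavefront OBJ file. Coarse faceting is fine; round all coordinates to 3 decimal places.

v -2.331 -1.478 3.358
v -1.328 -1.871 3.195
v -1.046 -1.676 4.459
v -2.049 -1.282 4.622
v -1.37 -1.047 3.077
v -1.088 -0.851 4.341
v -1.975 -0.474 3.124
v -1.693 -0.279 4.388
v -2.789 -0.49 3.307
v -2.507 -0.295 4.572
v -3.334 -1.084 3.521
v -3.052 -0.889 4.785
v -3.292 -1.909 3.639
v -3.01 -1.713 4.903
v -2.687 -2.481 3.592
v -2.405 -2.286 4.856
v -1.873 -2.465 3.408
v -1.591 -2.27 4.673
v 1.305 -3.033 -2.589
v 1.783 -2.414 -2.232
v 2.175 -4.187 -1.751
v 1.364 -2.5 -1.917
v 0.923 -2.79 -1.859
v 0.627 -3.173 -2.079
v 0.591 -3.503 -2.495
v 0.828 -3.653 -2.946
v 1.247 -3.567 -3.262
v 1.688 -3.276 -3.32
v 1.983 -2.893 -3.1
v 2.02 -2.564 -2.684
v -2.234 -1.191 -2.343
v -1.813 -1.457 -1.63
v -2.344 -0.294 -0.883
v -2.766 -0.029 -1.597
v -1.567 -1.243 -1.788
v -2.098 -0.081 -1.041
v -1.437 -1.02 -2.041
v -1.968 0.142 -1.295
v -1.444 -0.827 -2.347
v -1.975 0.335 -1.601
v -1.588 -0.697 -2.652
v -2.119 0.465 -1.906
v -1.844 -0.652 -2.904
v -2.375 0.51 -2.157
v -2.168 -0.701 -3.059
v -2.699 0.461 -2.312
v -2.503 -0.834 -3.09
v -3.034 0.328 -2.343
v -2.791 -1.029 -2.992
v -3.322 0.133 -2.245
v -2.983 -1.252 -2.782
v -3.515 -0.09 -2.035
v -3.046 -1.464 -2.496
v -3.577 -0.302 -1.749
v -2.969 -1.629 -2.183
v -3.5 -0.467 -1.437
v -2.764 -1.719 -1.899
v -3.295 -0.557 -1.152
v -2.468 -1.717 -1.691
v -2.999 -0.555 -0.944
v -2.132 -1.624 -1.596
v -2.663 -0.462 -0.849
v -4.507 0.942 -1.669
v -4.868 1.003 -0.749
v -4.127 2.619 -1.631
v -4.488 2.68 -0.711
v -3.232 0.64 -1.149
v -3.593 0.701 -0.229
v -2.852 2.317 -1.111
v -3.213 2.378 -0.191
f 2 1 5
f 2 5 3
f 3 5 6
f 3 6 4
f 5 1 7
f 5 7 6
f 6 7 8
f 6 8 4
f 7 1 9
f 7 9 8
f 8 9 10
f 8 10 4
f 9 1 11
f 9 11 10
f 10 11 12
f 10 12 4
f 11 1 13
f 11 13 12
f 12 13 14
f 12 14 4
f 13 1 15
f 13 15 14
f 14 15 16
f 14 16 4
f 15 1 17
f 15 17 16
f 16 17 18
f 16 18 4
f 17 1 2
f 17 2 18
f 18 2 3
f 18 3 4
f 20 19 22
f 20 22 21
f 22 19 23
f 22 23 21
f 23 19 24
f 23 24 21
f 24 19 25
f 24 25 21
f 25 19 26
f 25 26 21
f 26 19 27
f 26 27 21
f 27 19 28
f 27 28 21
f 28 19 29
f 28 29 21
f 29 19 30
f 29 30 21
f 30 19 20
f 30 20 21
f 32 31 35
f 32 35 33
f 33 35 36
f 33 36 34
f 35 31 37
f 35 37 36
f 36 37 38
f 36 38 34
f 37 31 39
f 37 39 38
f 38 39 40
f 38 40 34
f 39 31 41
f 39 41 40
f 40 41 42
f 40 42 34
f 41 31 43
f 41 43 42
f 42 43 44
f 42 44 34
f 43 31 45
f 43 45 44
f 44 45 46
f 44 46 34
f 45 31 47
f 45 47 46
f 46 47 48
f 46 48 34
f 47 31 49
f 47 49 48
f 48 49 50
f 48 50 34
f 49 31 51
f 49 51 50
f 50 51 52
f 50 52 34
f 51 31 53
f 51 53 52
f 52 53 54
f 52 54 34
f 53 31 55
f 53 55 54
f 54 55 56
f 54 56 34
f 55 31 57
f 55 57 56
f 56 57 58
f 56 58 34
f 57 31 59
f 57 59 58
f 58 59 60
f 58 60 34
f 59 31 61
f 59 61 60
f 60 61 62
f 60 62 34
f 61 31 32
f 61 32 62
f 62 32 33
f 62 33 34
f 64 66 63
f 67 64 63
f 63 66 65
f 65 67 63
f 64 70 66
f 68 64 67
f 68 70 64
f 66 70 65
f 69 67 65
f 65 70 69
f 69 68 67
f 70 68 69



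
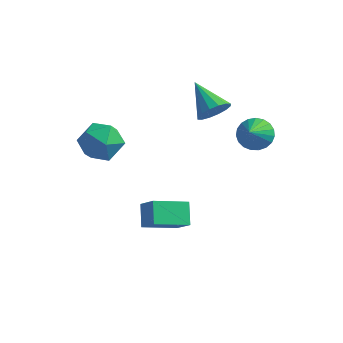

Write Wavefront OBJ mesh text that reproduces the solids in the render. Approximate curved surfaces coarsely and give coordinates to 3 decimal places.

v 2.821 1.006 0.859
v 3.646 1.162 0.896
v 2.979 -0.046 1.801
v 3.521 1.37 1.148
v 3.275 1.514 1.35
v 2.951 1.57 1.468
v 2.604 1.529 1.48
v 2.295 1.397 1.384
v 2.077 1.198 1.198
v 1.987 0.965 0.954
v 2.042 0.739 0.693
v 2.231 0.56 0.46
v 2.523 0.457 0.297
v 2.866 0.45 0.231
v 3.201 0.538 0.274
v 3.47 0.707 0.417
v 3.628 0.928 0.638
v 0.177 -3.387 -2.797
v -0.258 -2.602 -2.016
v -0.608 -3.024 -3.599
v -1.043 -2.238 -2.818
v 1.303 -2.202 -3.362
v 0.868 -1.416 -2.581
v 0.518 -1.838 -4.164
v 0.083 -1.053 -3.383
v -3.103 -2.285 0.853
v -2.265 -1.953 1.491
v -2.715 -3.987 1.229
v -1.877 -3.655 1.867
v -2.919 -3.465 2.181
v -3.158 -2.413 1.948
v -1.822 -3.527 0.772
v -2.061 -2.475 0.539
v -1.473 -2.721 1.441
v -2.151 -2.683 2.311
v -2.829 -3.257 0.409
v -3.507 -3.219 1.279
v 0.846 1.087 1.604
v 1.181 0.802 2.308
v -0.466 1.893 2.556
v 1.368 1.183 2.243
v 1.415 1.539 2.006
v 1.309 1.773 1.662
v 1.08 1.824 1.302
v 0.787 1.677 1.024
v 0.511 1.372 0.901
v 0.324 0.991 0.966
v 0.277 0.635 1.203
v 0.383 0.401 1.547
v 0.612 0.35 1.906
v 0.905 0.497 2.185
f 2 1 4
f 2 4 3
f 4 1 5
f 4 5 3
f 5 1 6
f 5 6 3
f 6 1 7
f 6 7 3
f 7 1 8
f 7 8 3
f 8 1 9
f 8 9 3
f 9 1 10
f 9 10 3
f 10 1 11
f 10 11 3
f 11 1 12
f 11 12 3
f 12 1 13
f 12 13 3
f 13 1 14
f 13 14 3
f 14 1 15
f 14 15 3
f 15 1 16
f 15 16 3
f 16 1 17
f 16 17 3
f 17 1 2
f 17 2 3
f 19 21 18
f 22 19 18
f 18 21 20
f 20 22 18
f 19 25 21
f 23 19 22
f 23 25 19
f 21 25 20
f 24 22 20
f 20 25 24
f 24 23 22
f 25 23 24
f 26 37 31
f 26 31 27
f 26 27 33
f 26 33 36
f 26 36 37
f 27 31 35
f 31 37 30
f 37 36 28
f 36 33 32
f 33 27 34
f 29 35 30
f 29 30 28
f 29 28 32
f 29 32 34
f 29 34 35
f 30 35 31
f 28 30 37
f 32 28 36
f 34 32 33
f 35 34 27
f 39 38 41
f 39 41 40
f 41 38 42
f 41 42 40
f 42 38 43
f 42 43 40
f 43 38 44
f 43 44 40
f 44 38 45
f 44 45 40
f 45 38 46
f 45 46 40
f 46 38 47
f 46 47 40
f 47 38 48
f 47 48 40
f 48 38 49
f 48 49 40
f 49 38 50
f 49 50 40
f 50 38 51
f 50 51 40
f 51 38 39
f 51 39 40

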